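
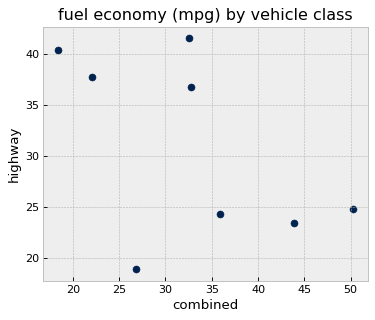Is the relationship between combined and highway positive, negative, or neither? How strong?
negative, moderate

Points are negatively correlated; moderate (|r| ≈ 0.5).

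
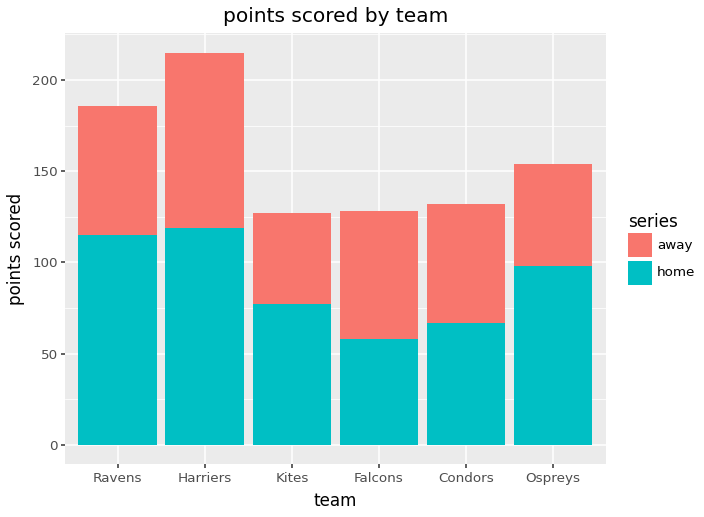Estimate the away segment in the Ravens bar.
away top ≈ 180, bottom ≈ 120; segment ≈ 60.

≈ 60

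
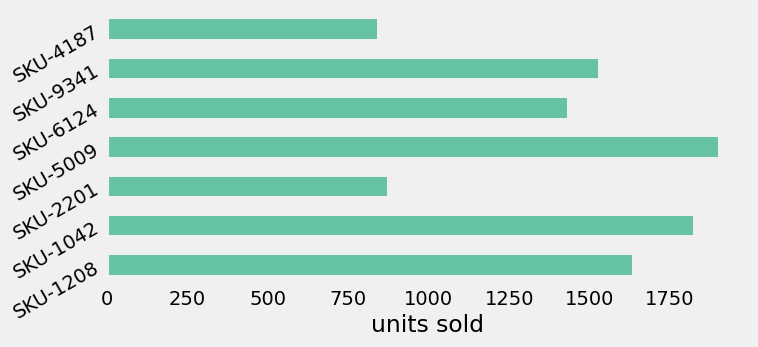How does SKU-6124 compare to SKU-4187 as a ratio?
≈ 1.75×

SKU-6124 ≈ 1400, SKU-4187 ≈ 800; 1400/800 ≈ 1.75.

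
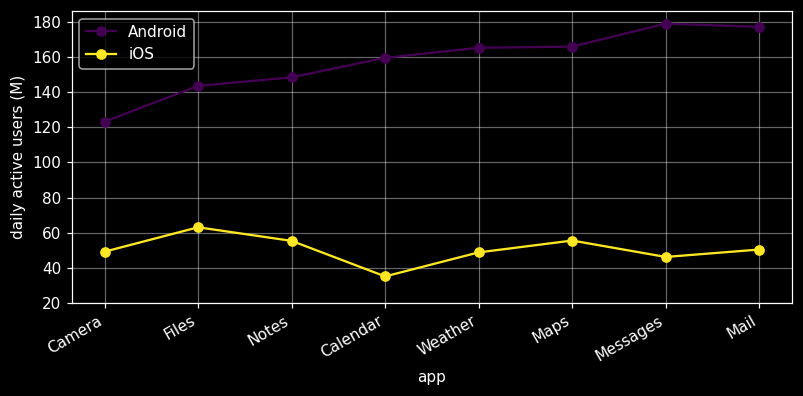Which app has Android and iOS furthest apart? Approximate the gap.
Messages, ≈ 140 M

Messages: Android ≈ 180, iOS ≈ 40 → gap ≈ 140. Next-largest (Mail) is only ≈ 120.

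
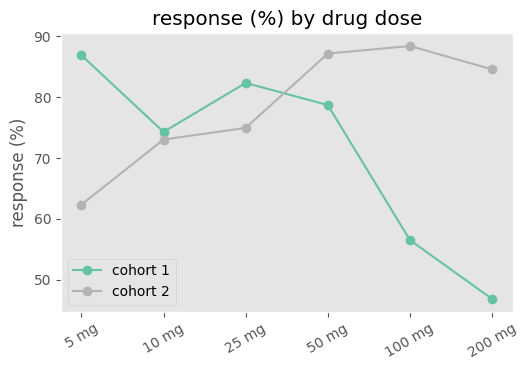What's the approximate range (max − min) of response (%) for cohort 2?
≈ 30

Max 100 mg ≈ 90, min 5 mg ≈ 60; range ≈ 30.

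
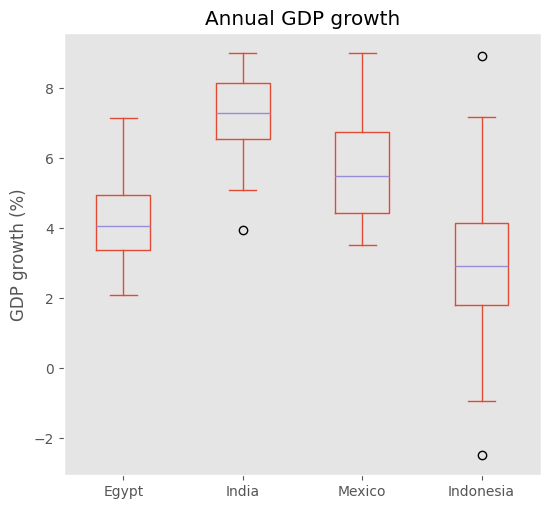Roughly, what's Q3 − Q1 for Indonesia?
≈ 2.0

Q3 ≈ 4.0, Q1 ≈ 2.0; IQR ≈ 2.0.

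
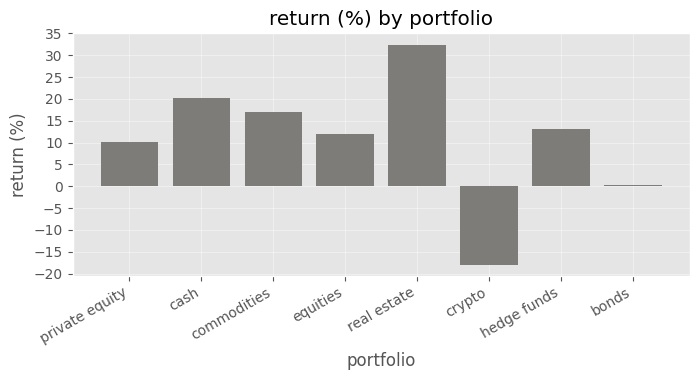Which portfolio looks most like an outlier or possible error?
crypto

crypto ≈ -20; the rest sit between ≈ 0 and ≈ 30.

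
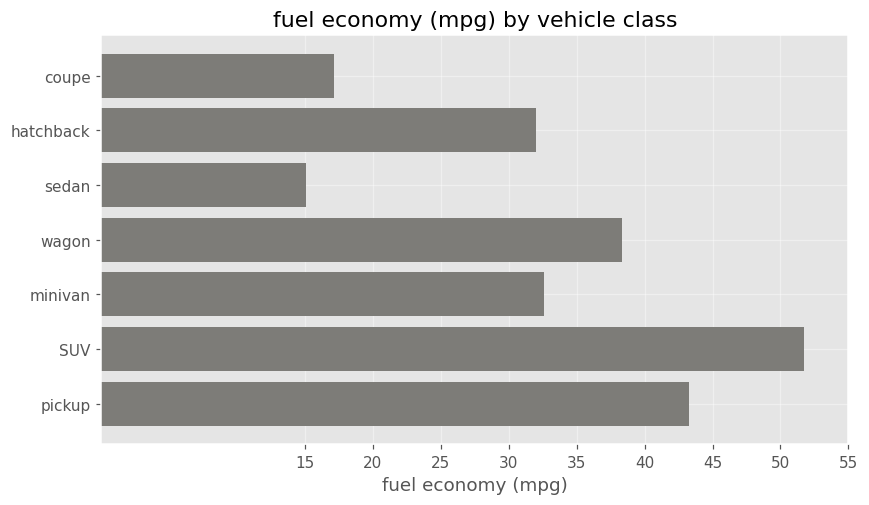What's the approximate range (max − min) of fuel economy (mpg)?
Max SUV ≈ 50, min sedan ≈ 15; range ≈ 35.

≈ 35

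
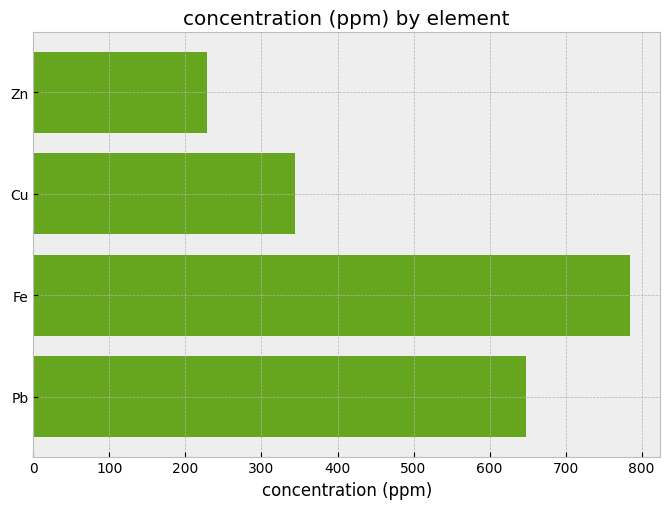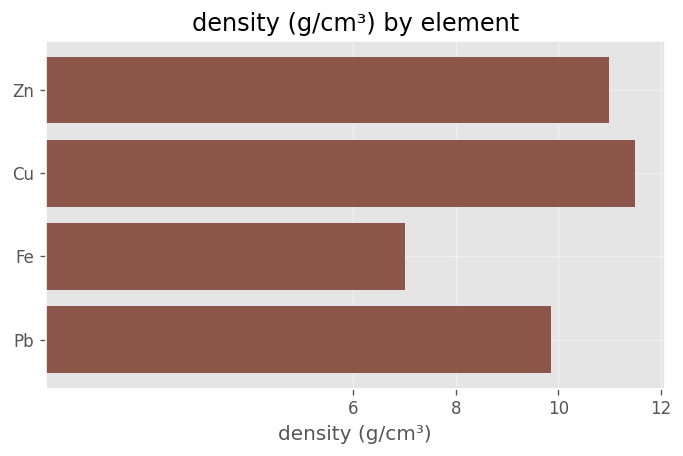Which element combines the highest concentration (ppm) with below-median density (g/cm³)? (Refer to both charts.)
Fe

Chart 2 median density (g/cm³) ≈ 10; below-median elements: Fe, Pb. Among those, Fe has the highest concentration (ppm) (≈ 800).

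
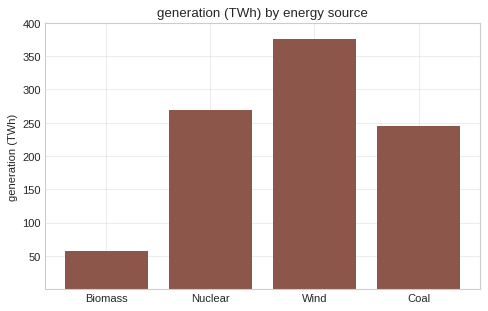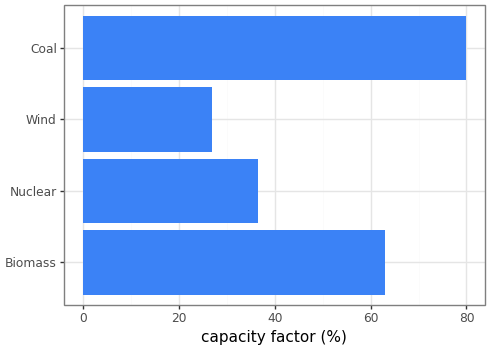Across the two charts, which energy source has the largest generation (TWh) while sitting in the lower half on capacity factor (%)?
Chart 2 median capacity factor (%) ≈ 50; below-median energy sources: Nuclear, Wind. Among those, Wind has the highest generation (TWh) (≈ 350).

Wind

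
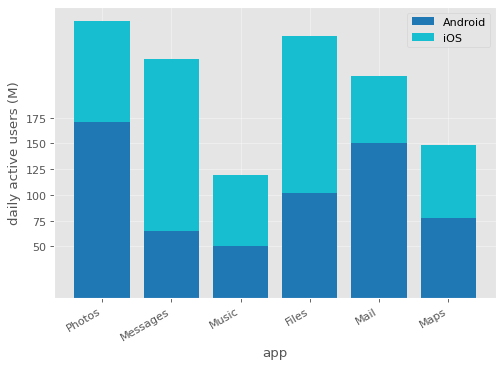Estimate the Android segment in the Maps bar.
≈ 75

Android top ≈ 75, bottom ≈ 0; segment ≈ 75.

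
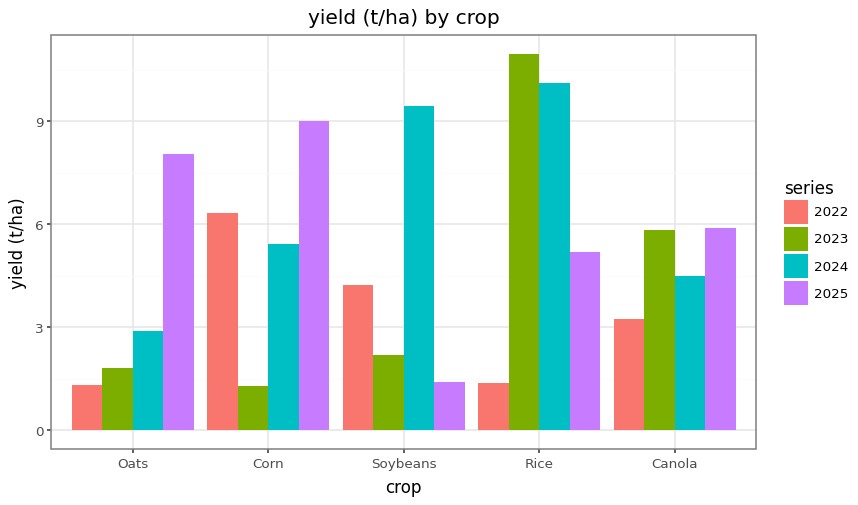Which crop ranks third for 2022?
Canola

Top 4 for 2022: Corn ≈ 6, Soybeans ≈ 4, Canola ≈ 3, Rice ≈ 1.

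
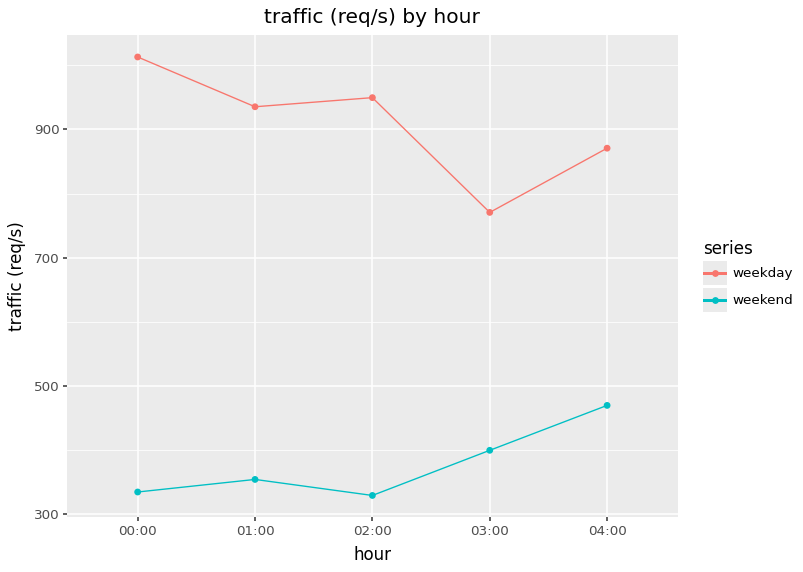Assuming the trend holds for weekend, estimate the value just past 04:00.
Last three: 300, 400, 500 → slope ≈ 100/step → next ≈ 600.

≈ 600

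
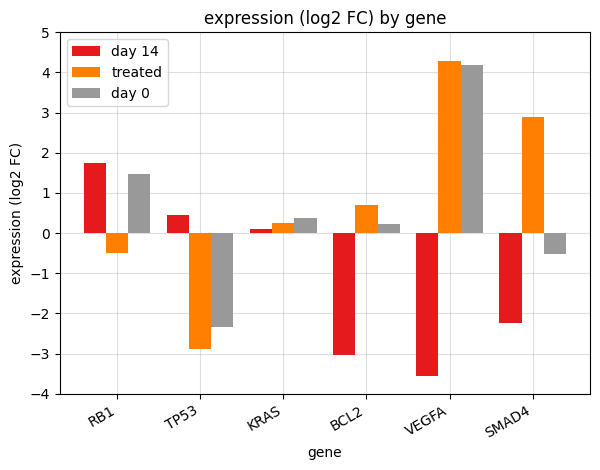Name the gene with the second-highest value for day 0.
Top 3 for day 0: VEGFA ≈ 4, RB1 ≈ 1, KRAS ≈ 0.

RB1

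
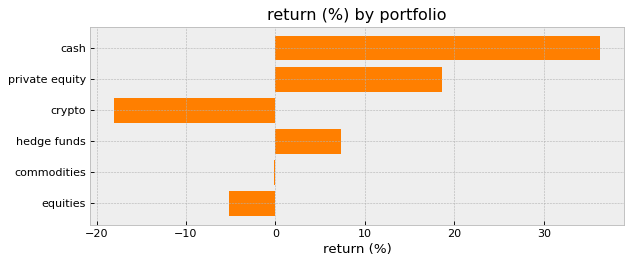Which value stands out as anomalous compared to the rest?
cash

cash ≈ 35; the rest sit between ≈ -20 and ≈ 20.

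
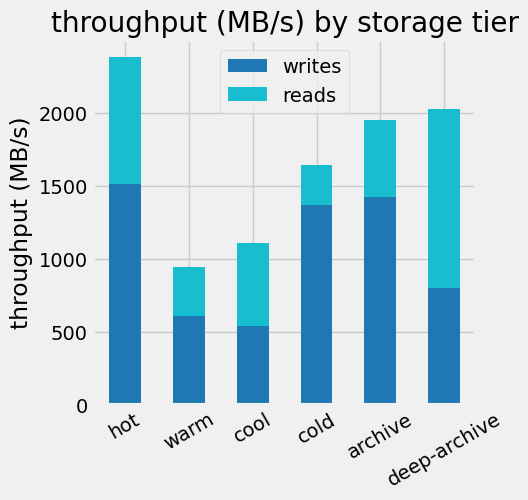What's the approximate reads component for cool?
≈ 600

reads top ≈ 1200, bottom ≈ 600; segment ≈ 600.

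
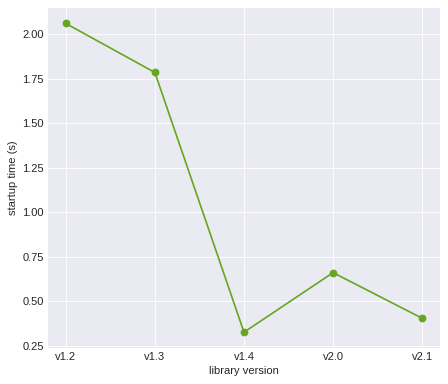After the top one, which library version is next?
Top 3: v1.2 ≈ 2.0, v1.3 ≈ 1.8, v2.0 ≈ 0.6.

v1.3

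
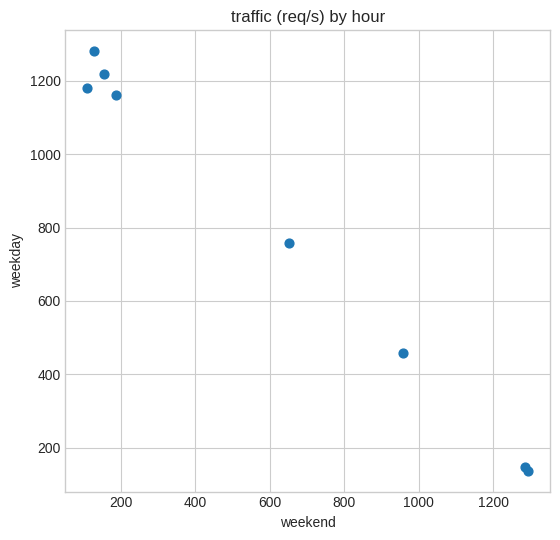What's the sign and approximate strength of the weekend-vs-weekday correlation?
Points are negatively correlated; strong (|r| ≈ 1.0).

negative, strong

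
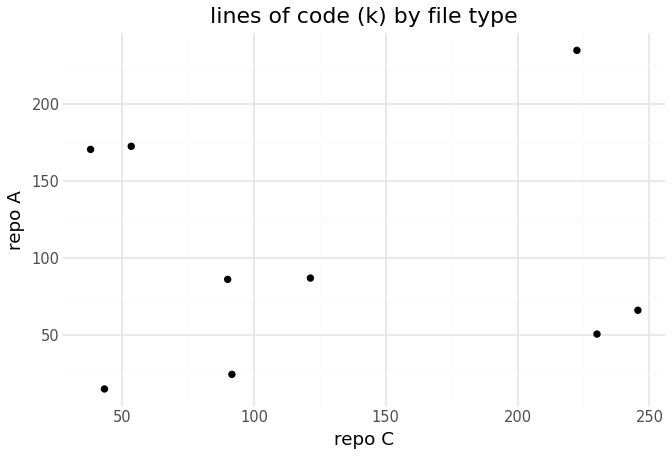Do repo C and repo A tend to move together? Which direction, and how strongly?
Points are roughly uncorrelated; weak (|r| ≈ 0.0).

no clear correlation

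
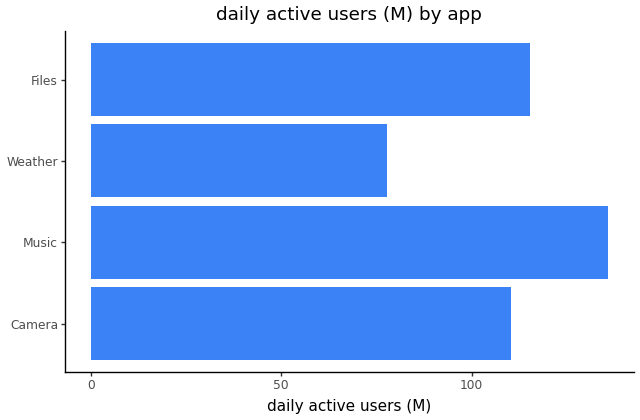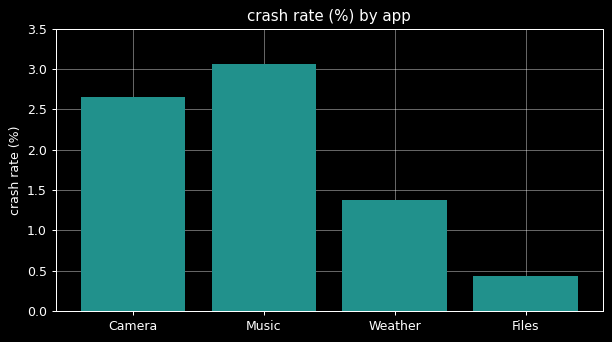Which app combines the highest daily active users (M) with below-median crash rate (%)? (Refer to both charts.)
Chart 2 median crash rate (%) ≈ 2; below-median apps: Weather, Files. Among those, Files has the highest daily active users (M) (≈ 120).

Files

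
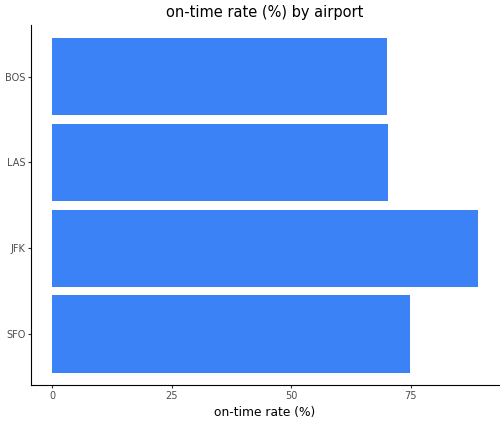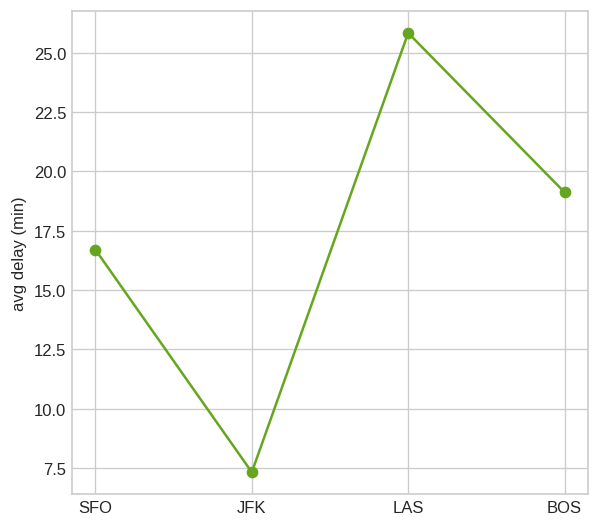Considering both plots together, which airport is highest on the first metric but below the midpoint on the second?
JFK

Chart 2 median avg delay (min) ≈ 20; below-median airports: SFO, JFK. Among those, JFK has the highest on-time rate (%) (≈ 90).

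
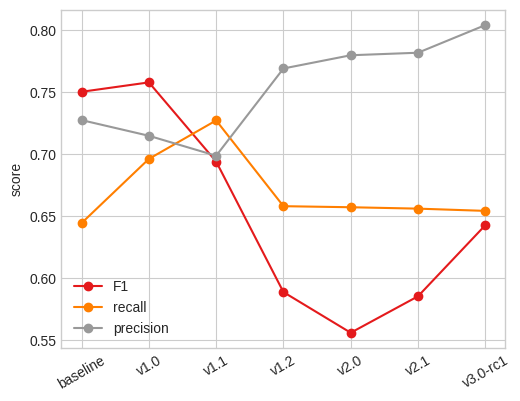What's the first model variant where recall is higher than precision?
v1.0: recall ≈ 0.70 vs precision ≈ 0.70 (not yet); v1.1: recall ≈ 0.75 vs precision ≈ 0.70 (first crossover).

v1.1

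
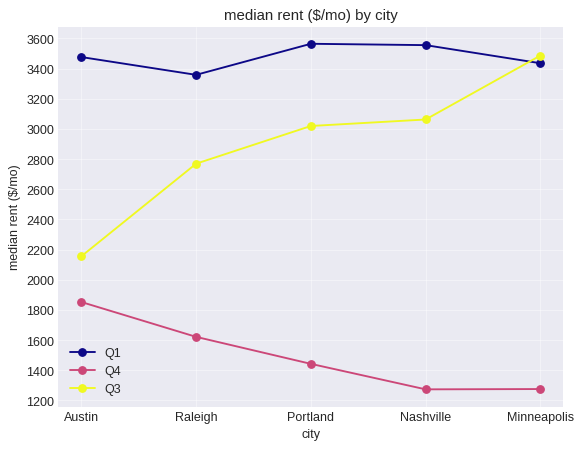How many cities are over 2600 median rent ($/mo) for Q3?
4

Above 2600: Raleigh, Portland, Nashville, Minneapolis.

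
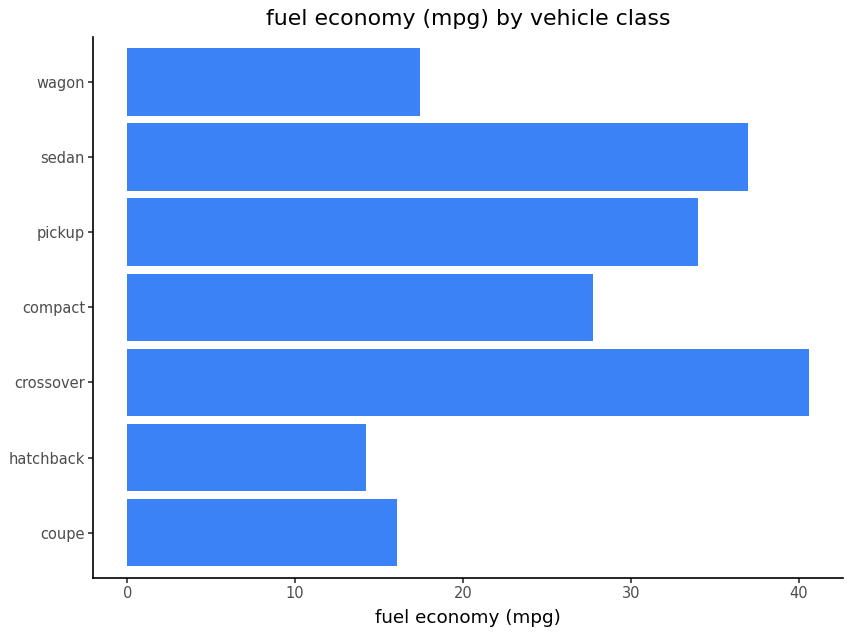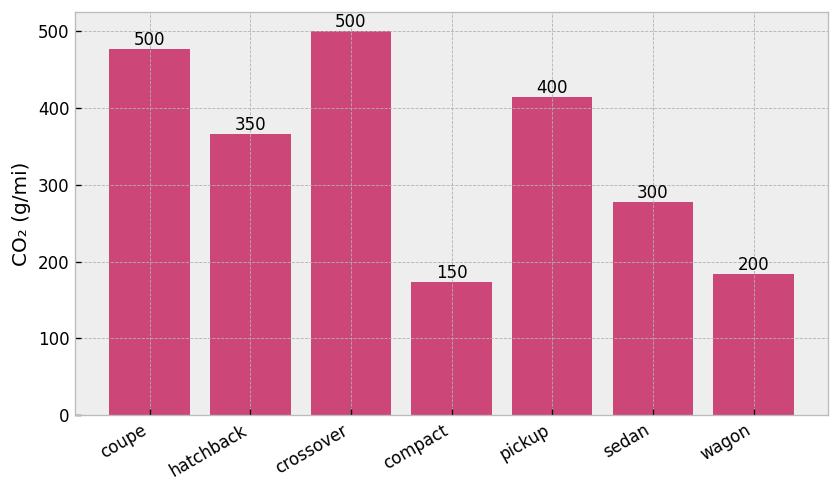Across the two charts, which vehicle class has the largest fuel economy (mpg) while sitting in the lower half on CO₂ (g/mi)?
sedan

Chart 2 median CO₂ (g/mi) ≈ 350; below-median vehicle classes: compact, sedan, wagon. Among those, sedan has the highest fuel economy (mpg) (≈ 35).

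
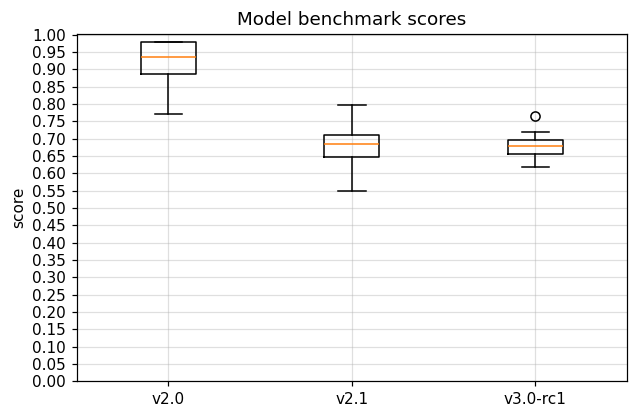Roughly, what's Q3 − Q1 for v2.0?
≈ 0.10

Q3 ≈ 1.00, Q1 ≈ 0.90; IQR ≈ 0.10.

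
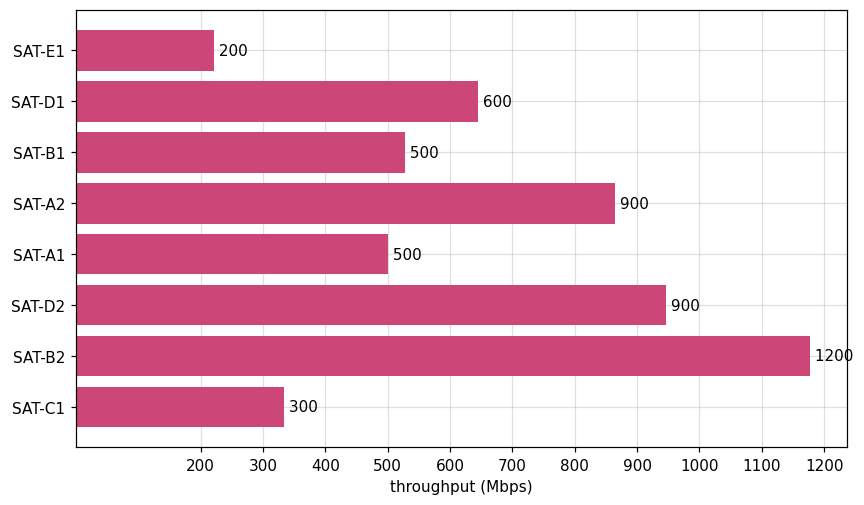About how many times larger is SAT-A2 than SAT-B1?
≈ 1.8×

SAT-A2 ≈ 900, SAT-B1 ≈ 500; 900/500 ≈ 1.8.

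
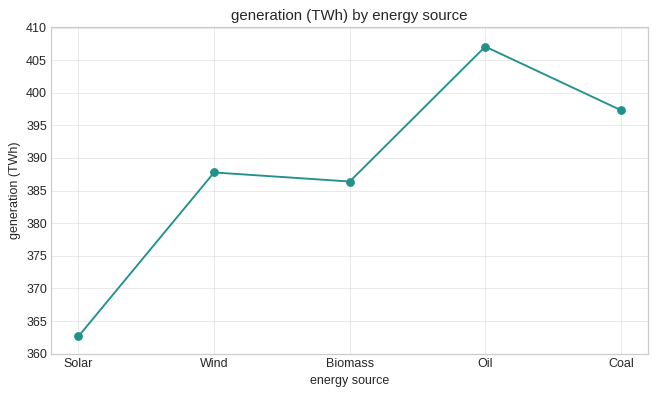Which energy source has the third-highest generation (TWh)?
Top 4: Oil ≈ 405, Coal ≈ 395, Wind ≈ 390, Biomass ≈ 385.

Wind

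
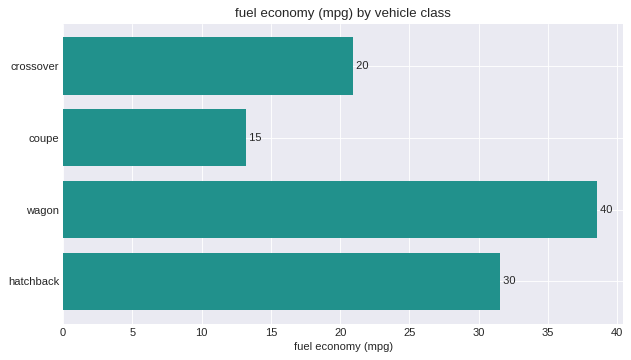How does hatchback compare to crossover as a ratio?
≈ 1.5×

hatchback ≈ 30, crossover ≈ 20; 30/20 ≈ 1.5.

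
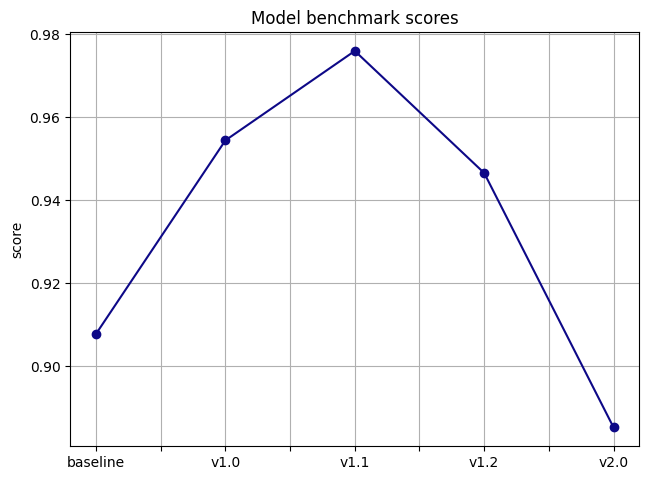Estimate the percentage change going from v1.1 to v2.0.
≈ -9.2%

v1.1 ≈ 0.98, v2.0 ≈ 0.89; (0.89 − 0.98) / 0.98 ≈ -9.2%.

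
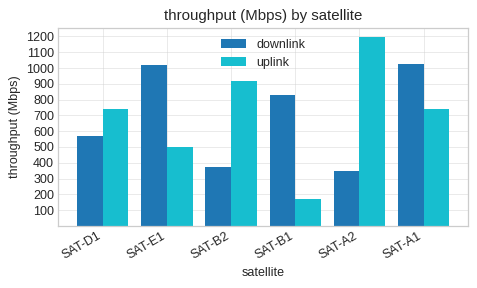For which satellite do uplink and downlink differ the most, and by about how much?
SAT-A2: uplink ≈ 1200, downlink ≈ 400 → gap ≈ 800. Next-largest (SAT-B1) is only ≈ 600.

SAT-A2, ≈ 800 Mbps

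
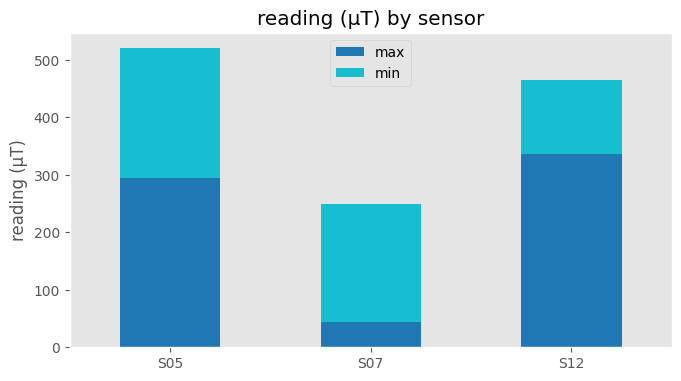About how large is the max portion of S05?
max top ≈ 300, bottom ≈ 0; segment ≈ 300.

≈ 300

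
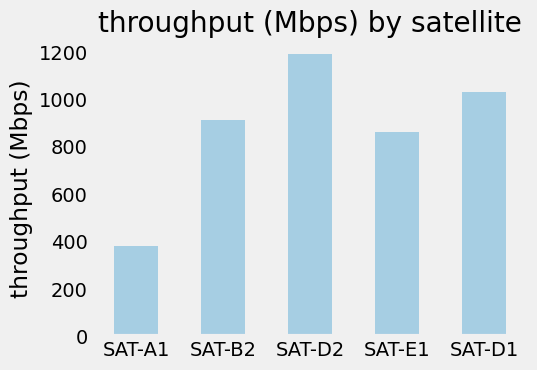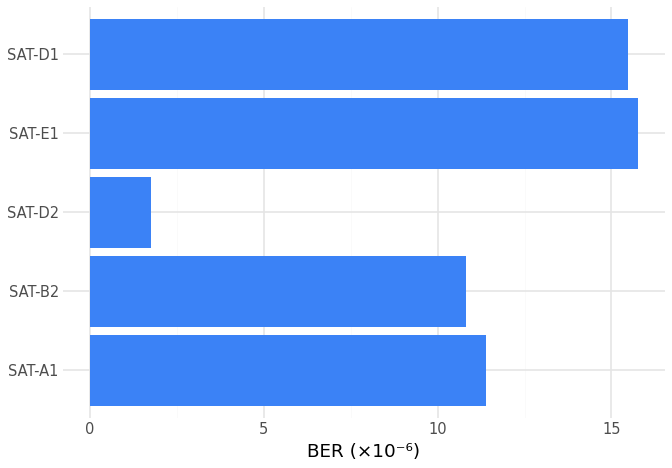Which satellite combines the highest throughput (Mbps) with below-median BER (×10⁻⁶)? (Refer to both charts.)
SAT-D2

Chart 2 median BER (×10⁻⁶) ≈ 12; below-median satellites: SAT-B2, SAT-D2. Among those, SAT-D2 has the highest throughput (Mbps) (≈ 1200).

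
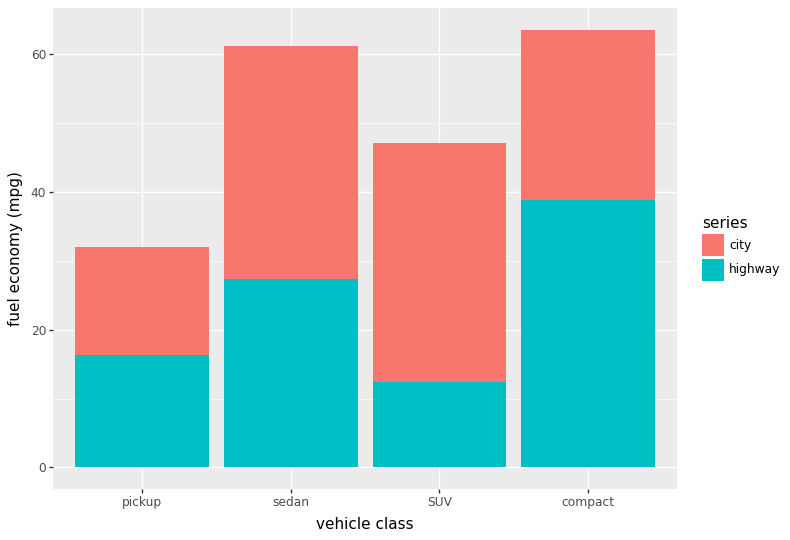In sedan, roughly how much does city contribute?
≈ 30

city top ≈ 60, bottom ≈ 30; segment ≈ 30.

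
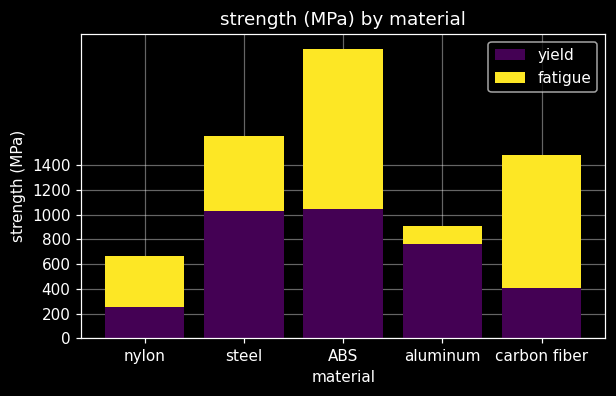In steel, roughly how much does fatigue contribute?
fatigue top ≈ 1600, bottom ≈ 1000; segment ≈ 600.

≈ 600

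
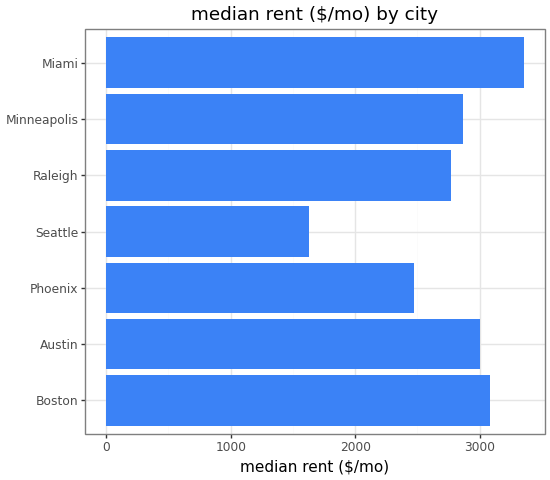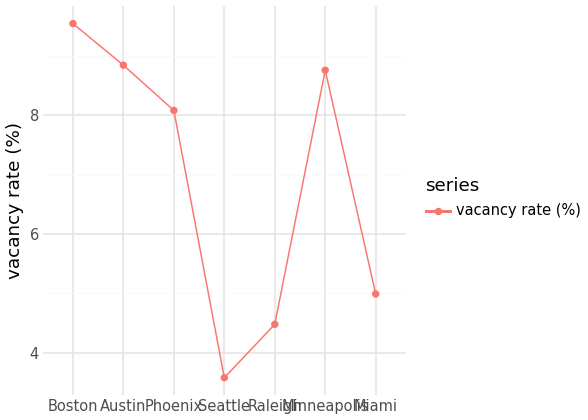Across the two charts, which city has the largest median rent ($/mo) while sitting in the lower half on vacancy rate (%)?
Chart 2 median vacancy rate (%) ≈ 8; below-median cities: Seattle, Raleigh, Miami. Among those, Miami has the highest median rent ($/mo) (≈ 3500).

Miami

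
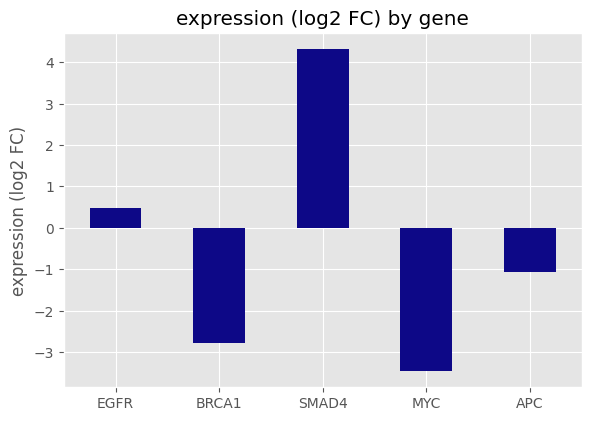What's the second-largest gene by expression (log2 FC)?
EGFR

Top 3: SMAD4 ≈ 4, EGFR ≈ 0, APC ≈ -1.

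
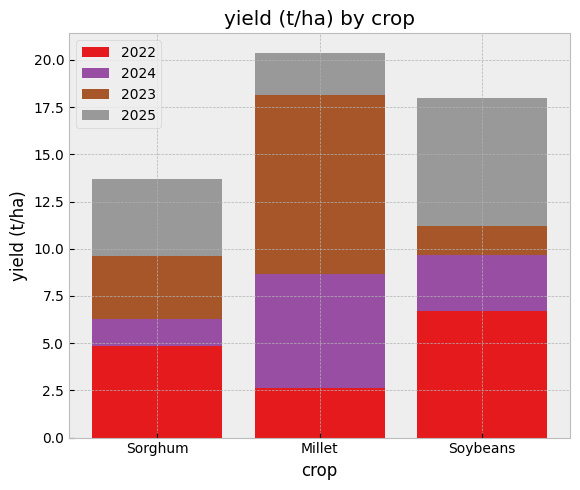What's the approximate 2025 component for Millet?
≈ 2

2025 top ≈ 20, bottom ≈ 18; segment ≈ 2.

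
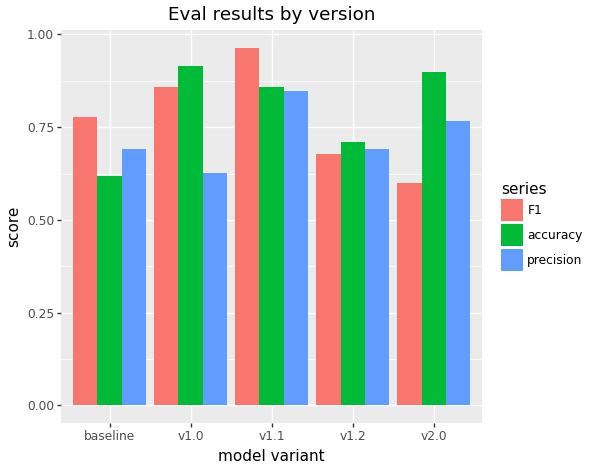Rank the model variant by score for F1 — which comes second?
v1.0

Top 3 for F1: v1.1 ≈ 1.0, v1.0 ≈ 0.9, baseline ≈ 0.8.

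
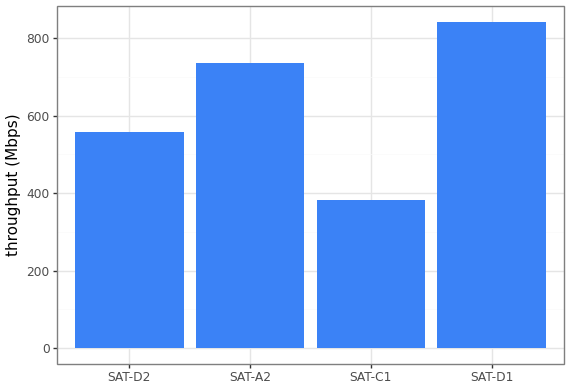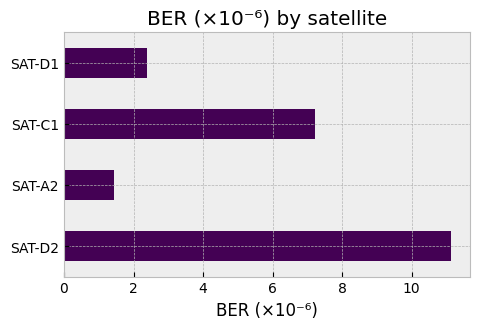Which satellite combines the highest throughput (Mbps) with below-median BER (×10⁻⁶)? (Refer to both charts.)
Chart 2 median BER (×10⁻⁶) ≈ 4; below-median satellites: SAT-A2, SAT-D1. Among those, SAT-D1 has the highest throughput (Mbps) (≈ 800).

SAT-D1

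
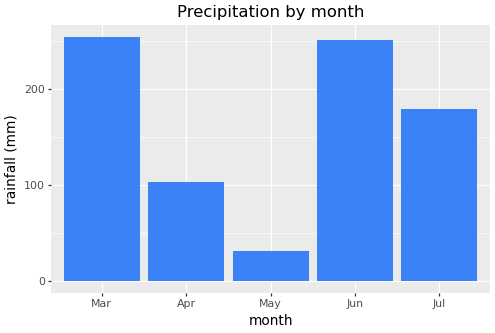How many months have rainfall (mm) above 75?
4

Above 75: Mar, Apr, Jun, Jul.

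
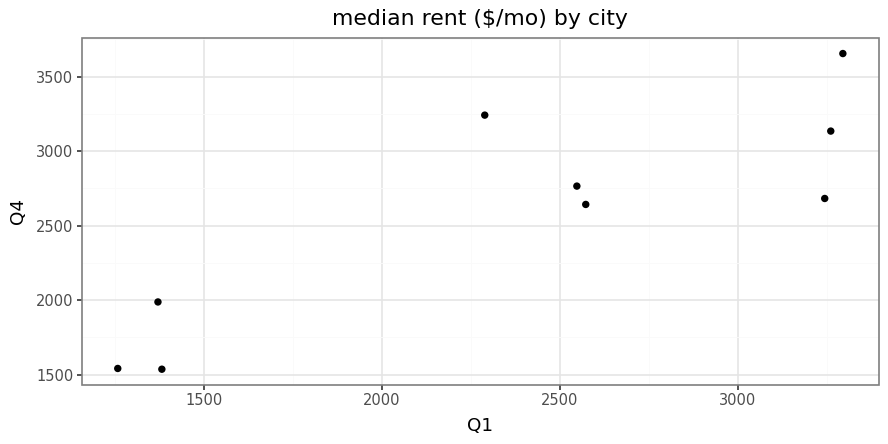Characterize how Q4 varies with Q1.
Points are positively correlated; strong (|r| ≈ 0.9).

positive, strong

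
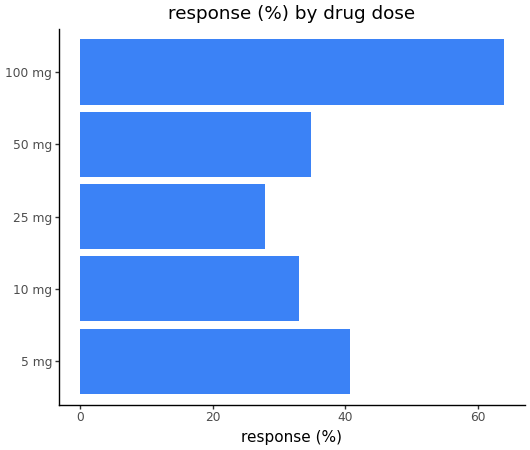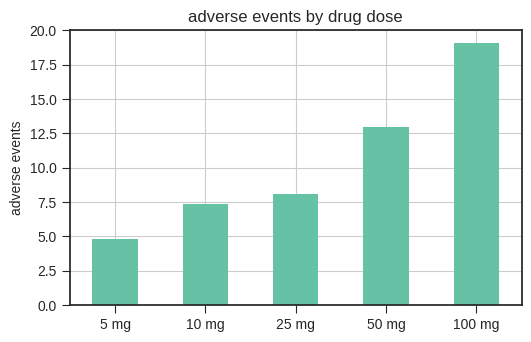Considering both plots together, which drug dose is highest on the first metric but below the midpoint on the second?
5 mg

Chart 2 median adverse events ≈ 8; below-median drug doses: 5 mg, 10 mg. Among those, 5 mg has the highest response (%) (≈ 40).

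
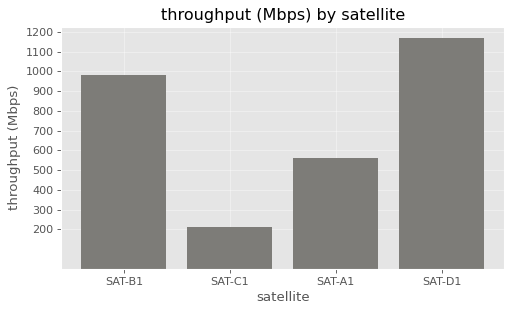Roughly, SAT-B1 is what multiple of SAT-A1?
SAT-B1 ≈ 1000, SAT-A1 ≈ 600; 1000/600 ≈ 1.67.

≈ 1.67×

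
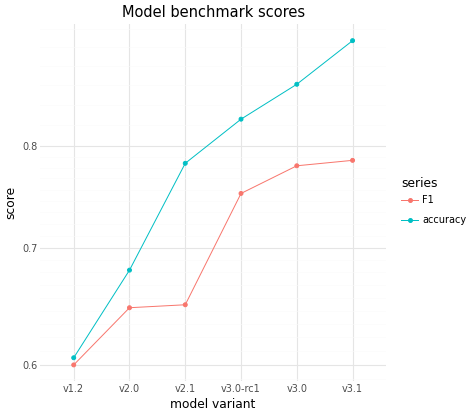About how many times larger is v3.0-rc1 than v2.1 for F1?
v3.0-rc1 ≈ 0.75, v2.1 ≈ 0.65; 0.75/0.65 ≈ 1.15.

≈ 1.15×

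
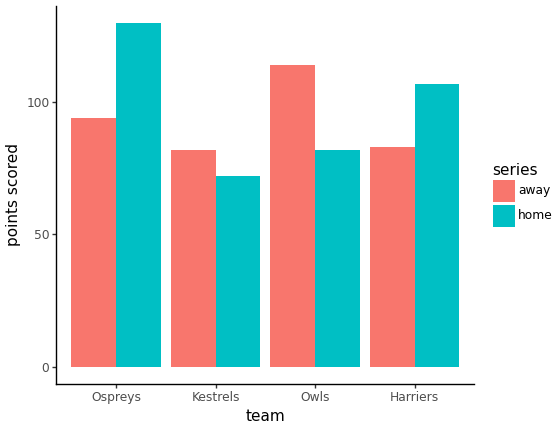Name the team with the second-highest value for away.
Top 3 for away: Owls ≈ 120, Ospreys ≈ 100, Harriers ≈ 80.

Ospreys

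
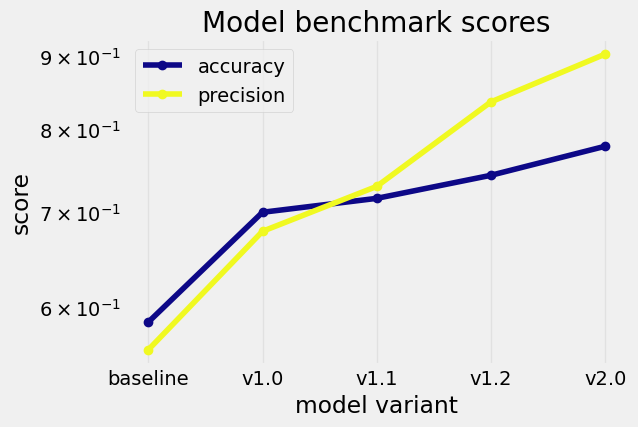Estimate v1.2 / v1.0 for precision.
v1.2 ≈ 0.85, v1.0 ≈ 0.70; 0.85/0.70 ≈ 1.21.

≈ 1.21×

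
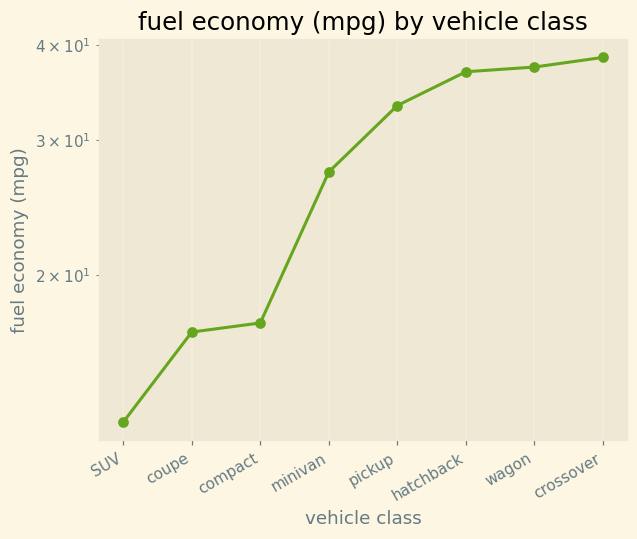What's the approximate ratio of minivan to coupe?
≈ 1.67×

minivan ≈ 25, coupe ≈ 15; 25/15 ≈ 1.67.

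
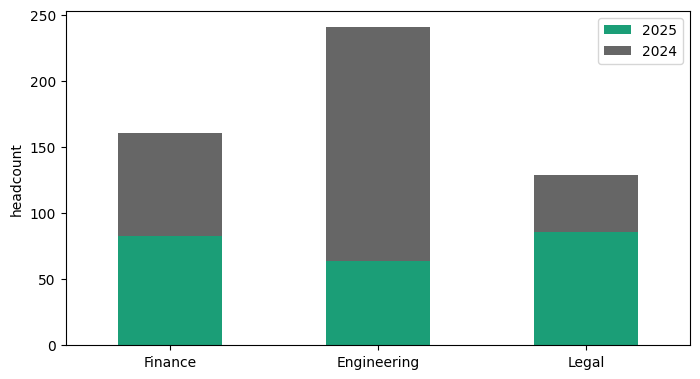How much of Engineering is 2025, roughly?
2025 top ≈ 75, bottom ≈ 0; segment ≈ 75.

≈ 75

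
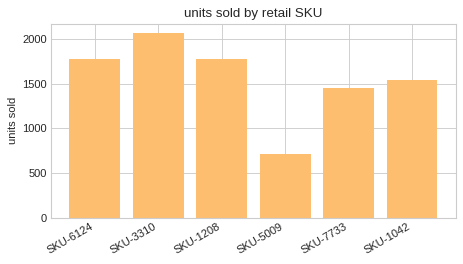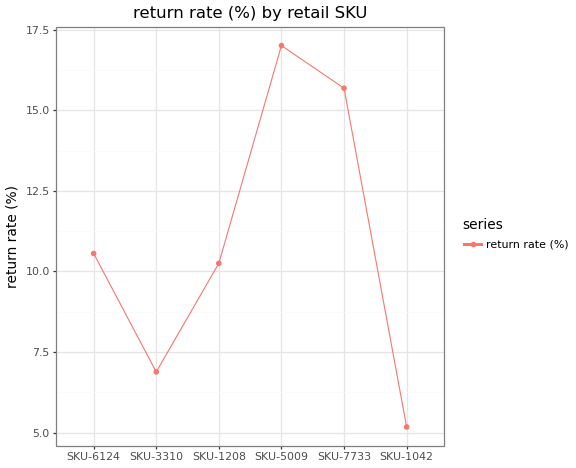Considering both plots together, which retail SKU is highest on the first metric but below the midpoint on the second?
Chart 2 median return rate (%) ≈ 10; below-median retail SKUs: SKU-3310, SKU-1208, SKU-1042. Among those, SKU-3310 has the highest units sold (≈ 2000).

SKU-3310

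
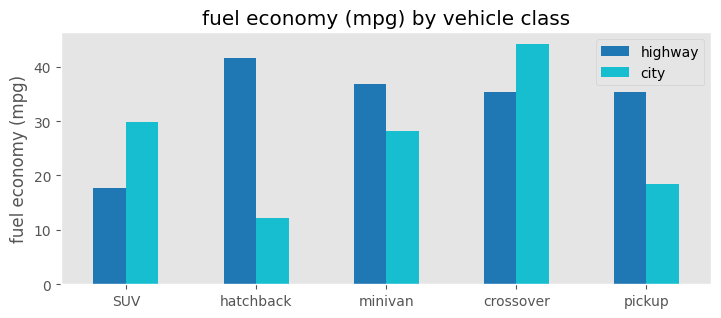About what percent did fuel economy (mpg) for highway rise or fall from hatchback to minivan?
≈ -12.5%

hatchback ≈ 40, minivan ≈ 35; (35 − 40) / 40 ≈ -12.5%.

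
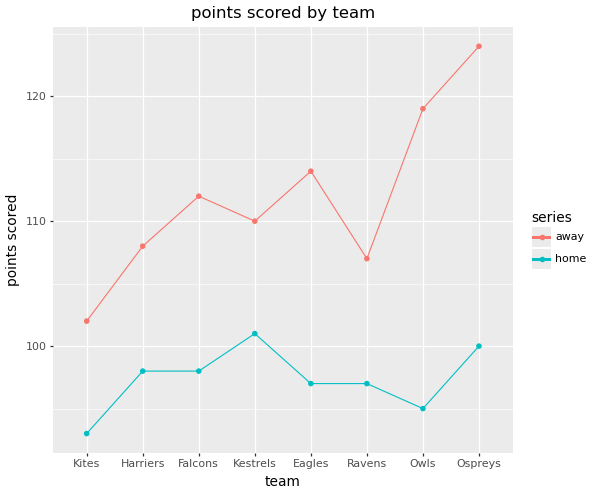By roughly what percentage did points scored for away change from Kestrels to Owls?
≈ +9.1%

Kestrels ≈ 110, Owls ≈ 120; (120 − 110) / 110 ≈ +9.1%.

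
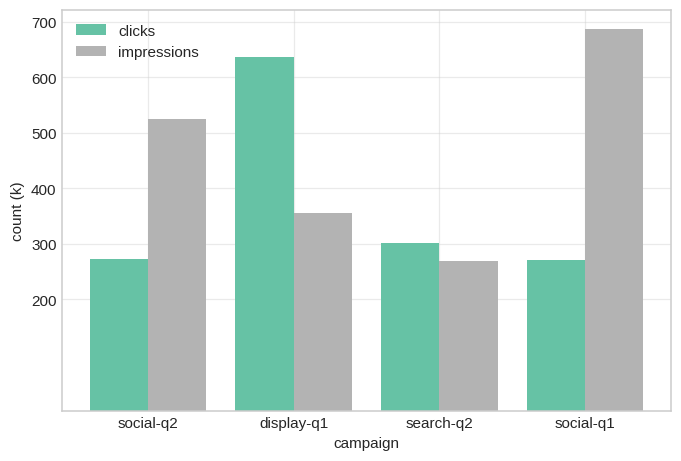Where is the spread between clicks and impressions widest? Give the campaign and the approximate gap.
social-q1, ≈ 400 k

social-q1: clicks ≈ 300, impressions ≈ 700 → gap ≈ 400. Next-largest (display-q1) is only ≈ 200.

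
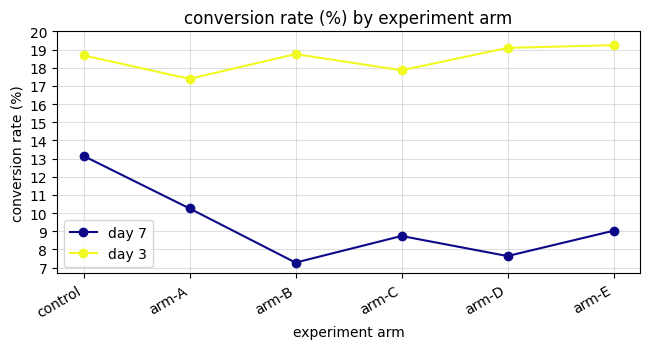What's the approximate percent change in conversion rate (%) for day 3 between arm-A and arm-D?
arm-A ≈ 17, arm-D ≈ 19; (19 − 17) / 17 ≈ +11.8%.

≈ +11.8%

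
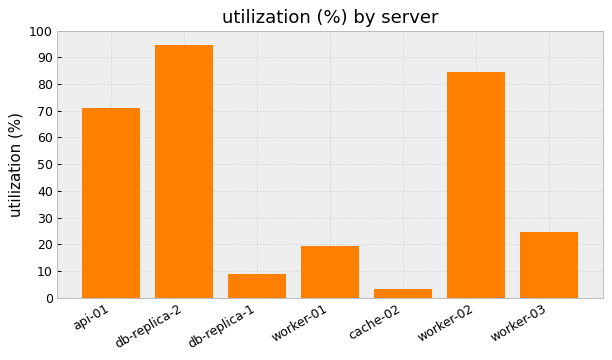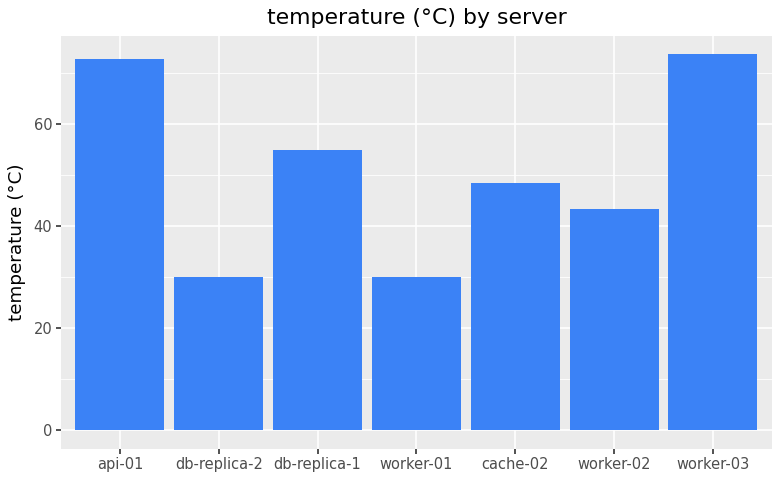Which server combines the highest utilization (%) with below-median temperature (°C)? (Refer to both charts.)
db-replica-2

Chart 2 median temperature (°C) ≈ 50; below-median servers: db-replica-2, worker-01, worker-02. Among those, db-replica-2 has the highest utilization (%) (≈ 90).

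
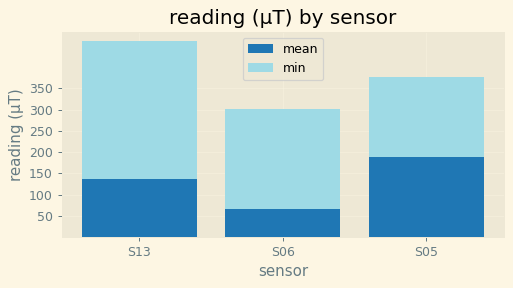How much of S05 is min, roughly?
min top ≈ 400, bottom ≈ 200; segment ≈ 200.

≈ 200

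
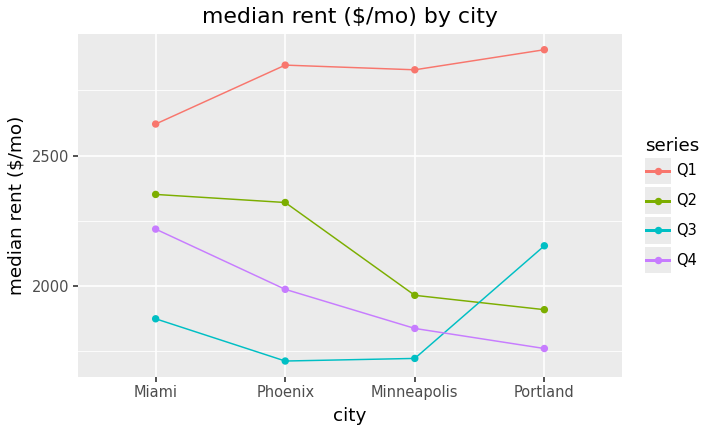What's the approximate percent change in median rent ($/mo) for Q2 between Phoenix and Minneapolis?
Phoenix ≈ 2300, Minneapolis ≈ 2000; (2000 − 2300) / 2300 ≈ -13%.

≈ -13%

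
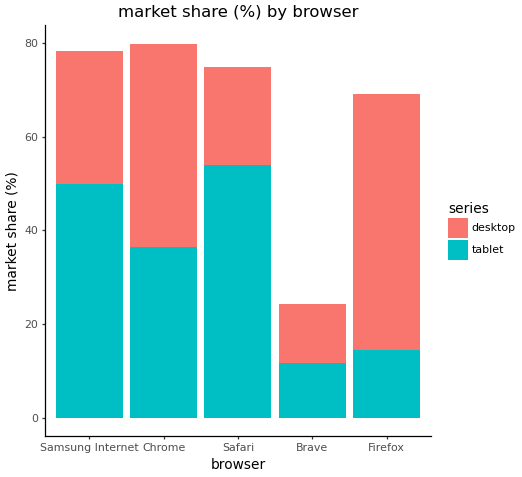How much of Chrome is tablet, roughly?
≈ 40

tablet top ≈ 40, bottom ≈ 0; segment ≈ 40.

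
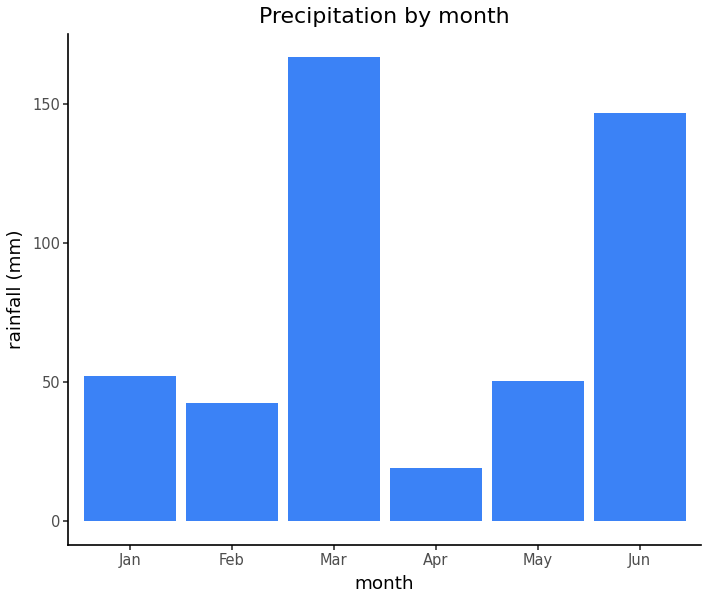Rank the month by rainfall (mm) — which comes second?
Jun

Top 3: Mar ≈ 160, Jun ≈ 140, Jan ≈ 60.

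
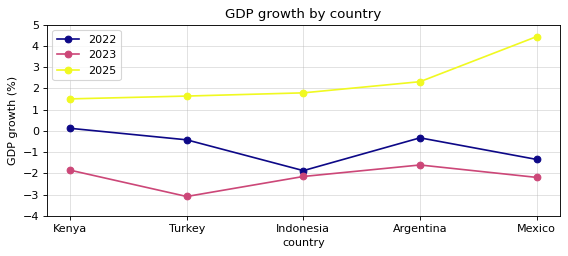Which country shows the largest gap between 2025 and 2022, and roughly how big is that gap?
Mexico, ≈ 5 %

Mexico: 2025 ≈ 4, 2022 ≈ -1 → gap ≈ 5. Next-largest (Indonesia) is only ≈ 4.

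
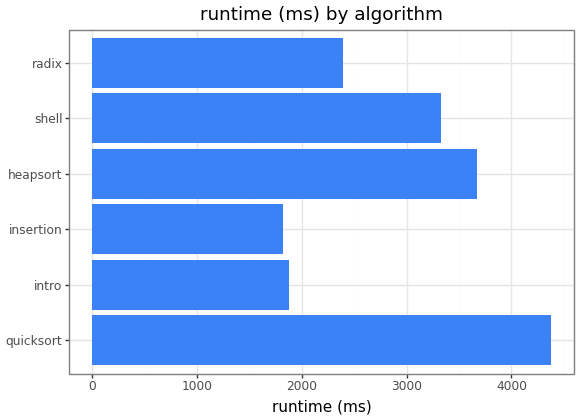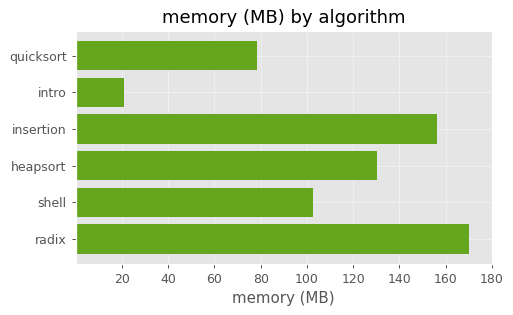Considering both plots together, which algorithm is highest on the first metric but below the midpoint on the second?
quicksort

Chart 2 median memory (MB) ≈ 120; below-median algorithms: quicksort, intro, shell. Among those, quicksort has the highest runtime (ms) (≈ 4500).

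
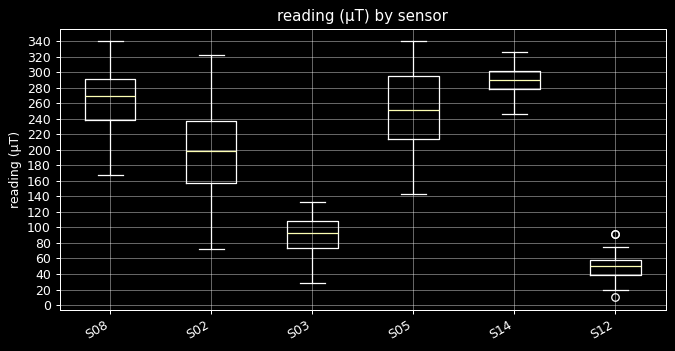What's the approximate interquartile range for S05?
≈ 80

Q3 ≈ 300, Q1 ≈ 220; IQR ≈ 80.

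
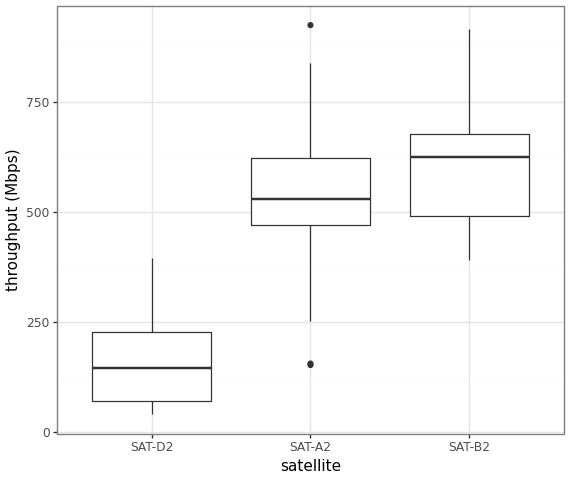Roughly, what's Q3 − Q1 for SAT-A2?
Q3 ≈ 600, Q1 ≈ 450; IQR ≈ 150.

≈ 150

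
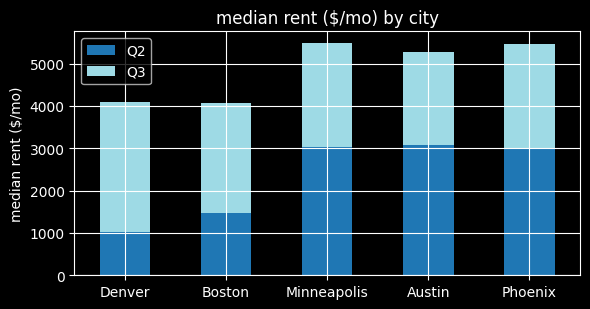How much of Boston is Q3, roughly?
≈ 2500

Q3 top ≈ 4000, bottom ≈ 1500; segment ≈ 2500.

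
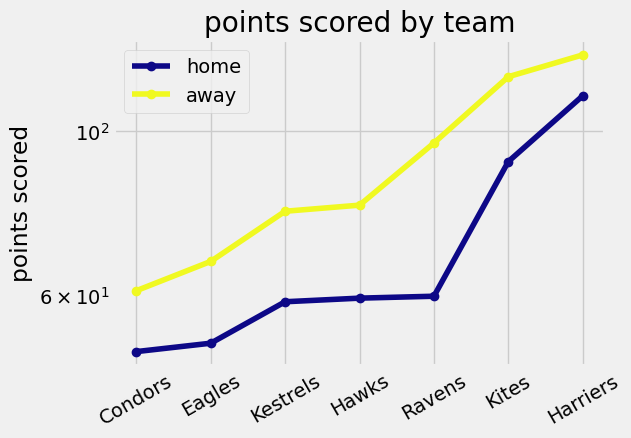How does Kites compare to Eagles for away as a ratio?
Kites ≈ 120, Eagles ≈ 70; 120/70 ≈ 1.71.

≈ 1.71×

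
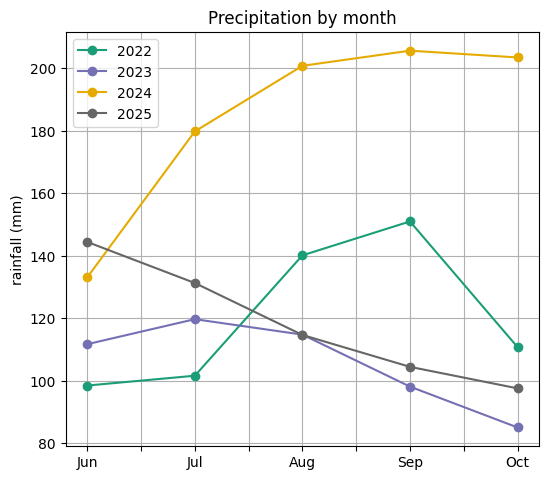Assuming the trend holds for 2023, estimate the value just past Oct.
≈ 60

Last three: 120, 100, 80 → slope ≈ -20/step → next ≈ 60.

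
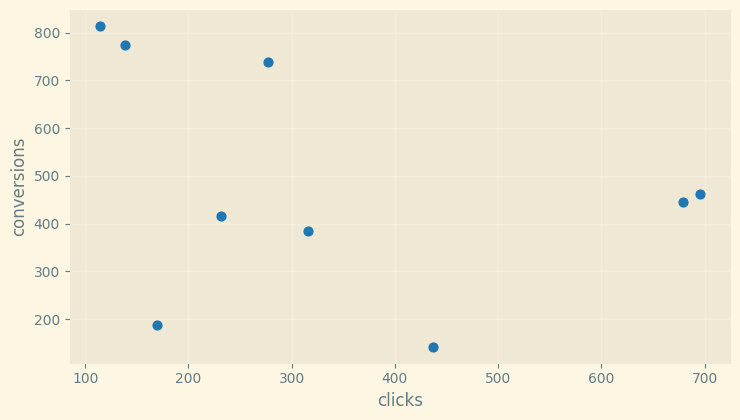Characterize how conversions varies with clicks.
Points are negatively correlated; weak (|r| ≈ 0.3).

negative, weak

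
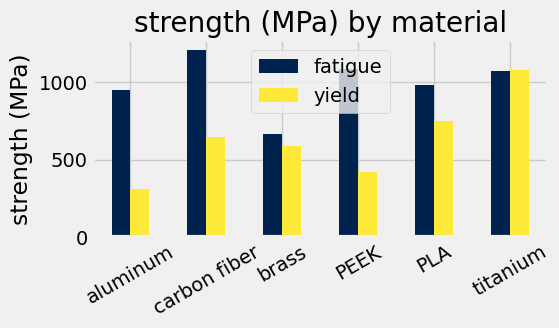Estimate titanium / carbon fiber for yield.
≈ 1.67×

titanium ≈ 1000, carbon fiber ≈ 600; 1000/600 ≈ 1.67.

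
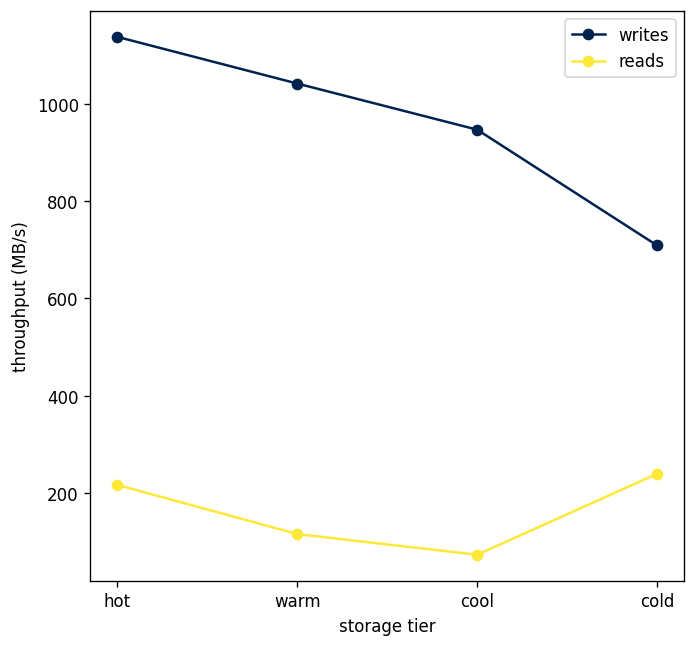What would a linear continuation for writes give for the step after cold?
≈ 550

Last three: 1000, 900, 700 → slope ≈ -150/step → next ≈ 550.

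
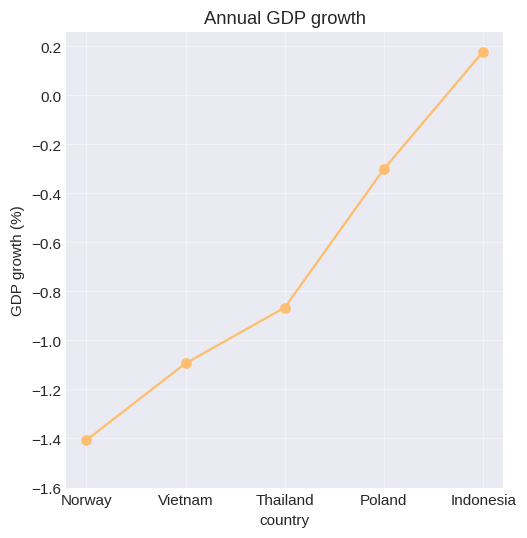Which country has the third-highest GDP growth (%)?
Thailand

Top 4: Indonesia ≈ 0.2, Poland ≈ -0.4, Thailand ≈ -0.8, Vietnam ≈ -1.0.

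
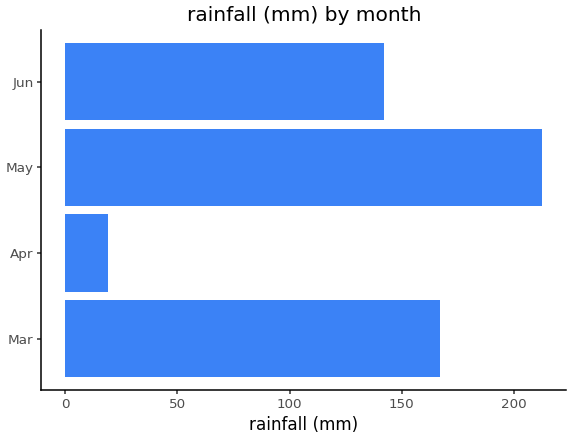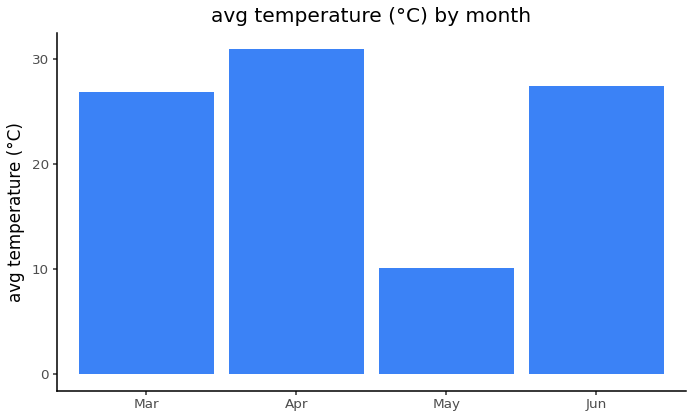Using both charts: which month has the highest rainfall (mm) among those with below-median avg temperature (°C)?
May

Chart 2 median avg temperature (°C) ≈ 25; below-median months: Mar, May. Among those, May has the highest rainfall (mm) (≈ 220).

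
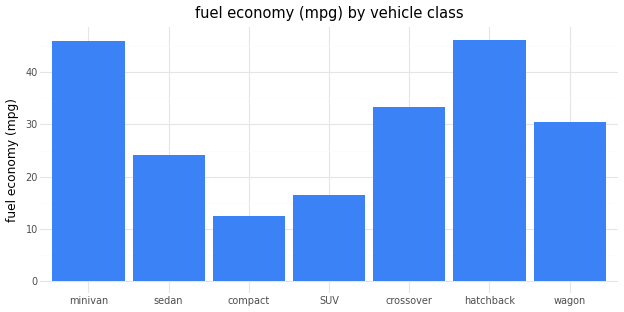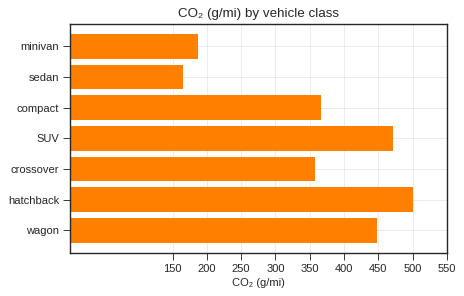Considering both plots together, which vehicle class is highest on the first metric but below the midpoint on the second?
minivan

Chart 2 median CO₂ (g/mi) ≈ 350; below-median vehicle classes: minivan, sedan, crossover. Among those, minivan has the highest fuel economy (mpg) (≈ 45).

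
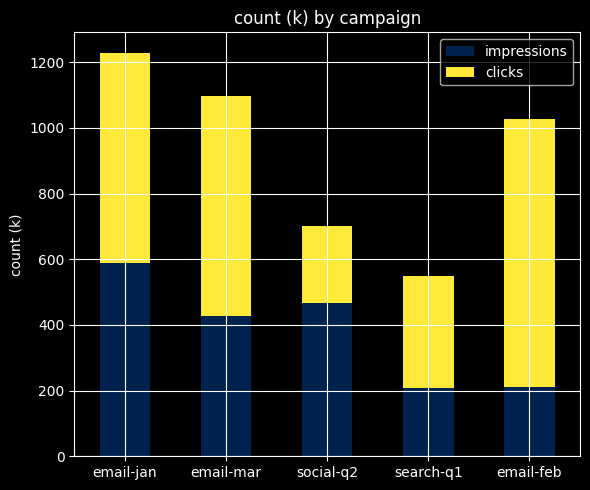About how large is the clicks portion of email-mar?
clicks top ≈ 1000, bottom ≈ 400; segment ≈ 600.

≈ 600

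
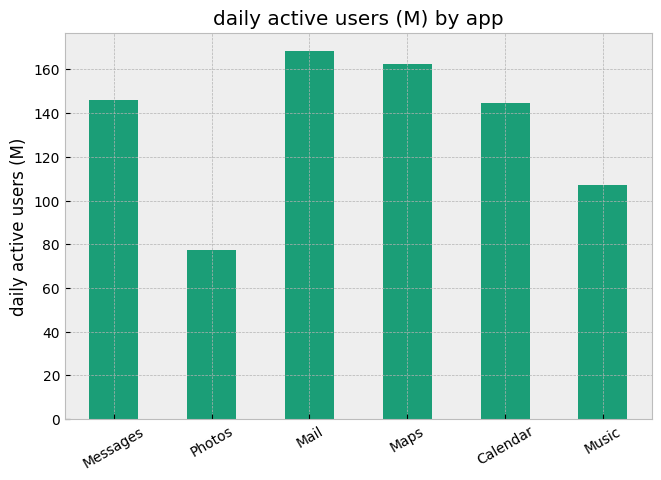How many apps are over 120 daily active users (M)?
Above 120: Messages, Mail, Maps, Calendar.

4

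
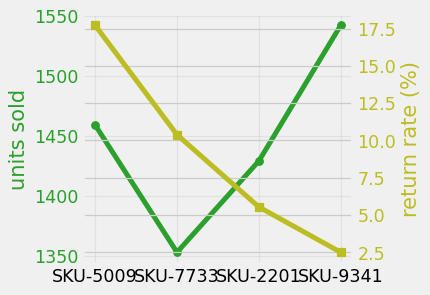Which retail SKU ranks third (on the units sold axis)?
SKU-2201

Top 4 (on the units sold axis): SKU-9341 ≈ 1540, SKU-5009 ≈ 1460, SKU-2201 ≈ 1420, SKU-7733 ≈ 1360.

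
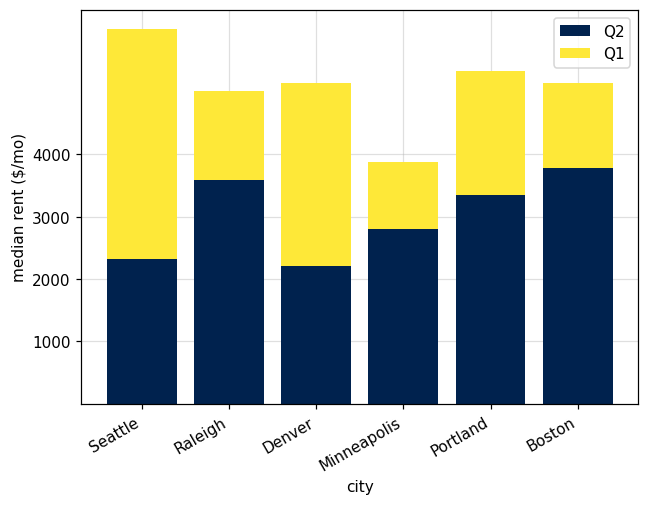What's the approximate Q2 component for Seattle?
Q2 top ≈ 2000, bottom ≈ 0; segment ≈ 2000.

≈ 2000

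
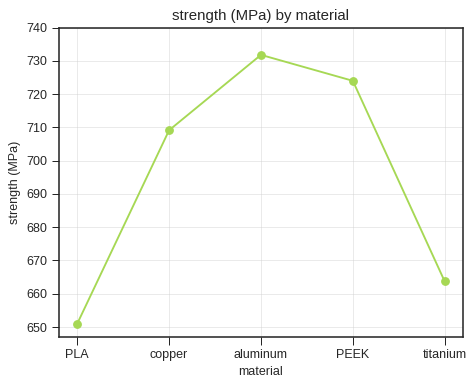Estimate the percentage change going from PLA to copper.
≈ +9.2%

PLA ≈ 650, copper ≈ 710; (710 − 650) / 650 ≈ +9.2%.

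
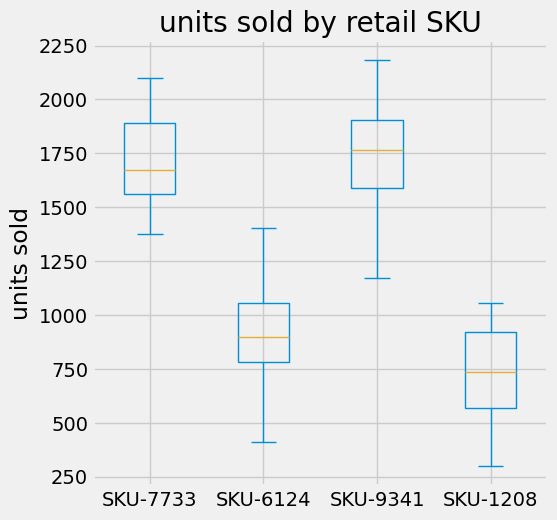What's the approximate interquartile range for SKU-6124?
≈ 300

Q3 ≈ 1100, Q1 ≈ 800; IQR ≈ 300.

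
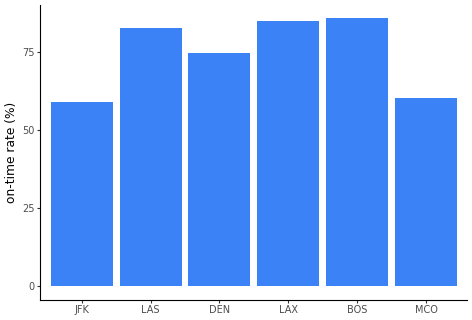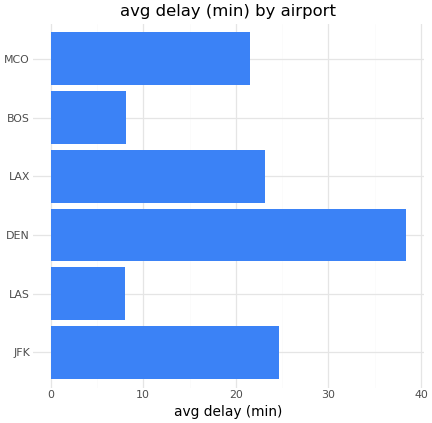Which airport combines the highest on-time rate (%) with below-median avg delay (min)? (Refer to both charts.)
Chart 2 median avg delay (min) ≈ 20; below-median airports: LAS, BOS, MCO. Among those, BOS has the highest on-time rate (%) (≈ 90).

BOS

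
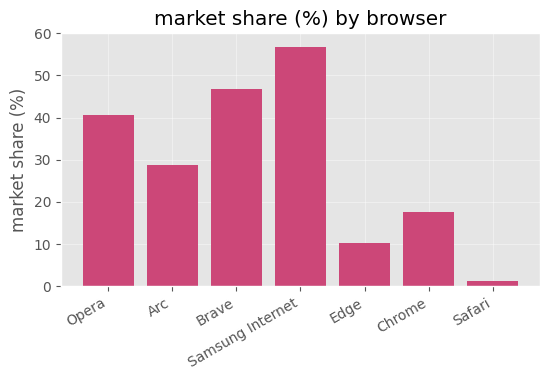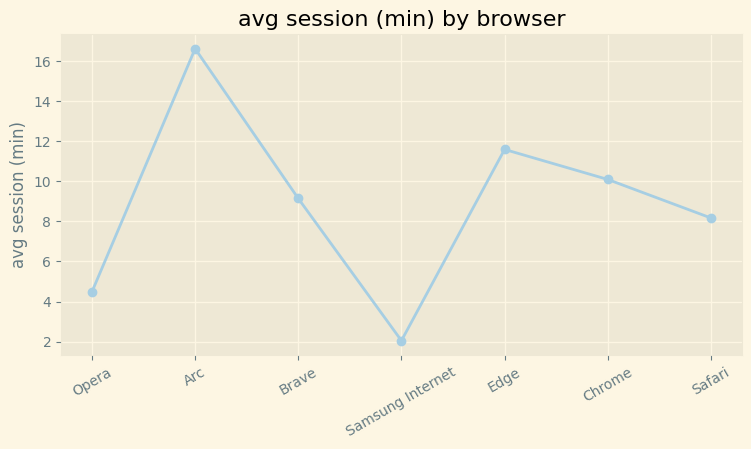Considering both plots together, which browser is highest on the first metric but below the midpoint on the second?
Samsung Internet

Chart 2 median avg session (min) ≈ 10; below-median browsers: Opera, Samsung Internet, Safari. Among those, Samsung Internet has the highest market share (%) (≈ 60).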